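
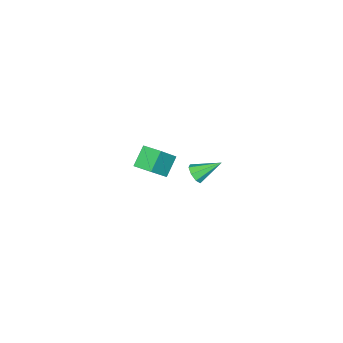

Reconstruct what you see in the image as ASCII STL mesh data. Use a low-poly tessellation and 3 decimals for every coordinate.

solid 
facet normal -0.685 0.142 -0.714
outer loop
vertex 2.269 2.208 2.421
vertex 2.392 3.197 2.5
vertex 3.145 2.167 1.572
endloop
endfacet
facet normal -0.123 -0.989 -0.079
outer loop
vertex 4.228 1.943 2.7
vertex 2.269 2.208 2.421
vertex 3.145 2.167 1.572
endloop
endfacet
facet normal -0.686 0.142 -0.714
outer loop
vertex 3.145 2.167 1.572
vertex 2.392 3.197 2.5
vertex 3.267 3.156 1.651
endloop
endfacet
facet normal 0.718 -0.033 -0.696
outer loop
vertex 3.267 3.156 1.651
vertex 4.228 1.943 2.7
vertex 3.145 2.167 1.572
endloop
endfacet
facet normal -0.718 0.034 0.696
outer loop
vertex 2.269 2.208 2.421
vertex 3.475 2.973 3.628
vertex 2.392 3.197 2.5
endloop
endfacet
facet normal -0.123 -0.989 -0.079
outer loop
vertex 3.353 1.984 3.549
vertex 2.269 2.208 2.421
vertex 4.228 1.943 2.7
endloop
endfacet
facet normal -0.717 0.033 0.696
outer loop
vertex 3.353 1.984 3.549
vertex 3.475 2.973 3.628
vertex 2.269 2.208 2.421
endloop
endfacet
facet normal 0.123 0.989 0.079
outer loop
vertex 2.392 3.197 2.5
vertex 3.475 2.973 3.628
vertex 3.267 3.156 1.651
endloop
endfacet
facet normal 0.717 -0.034 -0.696
outer loop
vertex 4.351 2.932 2.779
vertex 4.228 1.943 2.7
vertex 3.267 3.156 1.651
endloop
endfacet
facet normal 0.123 0.989 0.079
outer loop
vertex 3.267 3.156 1.651
vertex 3.475 2.973 3.628
vertex 4.351 2.932 2.779
endloop
endfacet
facet normal 0.686 -0.142 0.714
outer loop
vertex 4.351 2.932 2.779
vertex 3.353 1.984 3.549
vertex 4.228 1.943 2.7
endloop
endfacet
facet normal 0.686 -0.142 0.714
outer loop
vertex 3.475 2.973 3.628
vertex 3.353 1.984 3.549
vertex 4.351 2.932 2.779
endloop
endfacet
facet normal 0.430 -0.728 -0.534
outer loop
vertex -2.84 1.796 -4.14
vertex -3.1 1.365 -3.762
vertex -3.274 1.653 -4.295
endloop
endfacet
facet normal -0.078 0.832 -0.549
outer loop
vertex -2.84 1.796 -4.14
vertex -3.274 1.653 -4.295
vertex -3.78 2.515 -2.918
endloop
endfacet
facet normal 0.429 -0.729 -0.534
outer loop
vertex -3.274 1.653 -4.295
vertex -3.1 1.365 -3.762
vertex -3.606 1.342 -4.137
endloop
endfacet
facet normal -0.696 0.465 -0.547
outer loop
vertex -3.274 1.653 -4.295
vertex -3.606 1.342 -4.137
vertex -3.78 2.515 -2.918
endloop
endfacet
facet normal 0.430 -0.727 -0.535
outer loop
vertex -3.606 1.342 -4.137
vertex -3.1 1.365 -3.762
vertex -3.642 1.043 -3.76
endloop
endfacet
facet normal -0.993 -0.027 -0.116
outer loop
vertex -3.606 1.342 -4.137
vertex -3.642 1.043 -3.76
vertex -3.78 2.515 -2.918
endloop
endfacet
facet normal 0.431 -0.728 -0.533
outer loop
vertex -3.642 1.043 -3.76
vertex -3.1 1.365 -3.762
vertex -3.361 0.934 -3.384
endloop
endfacet
facet normal -0.795 -0.356 0.491
outer loop
vertex -3.642 1.043 -3.76
vertex -3.361 0.934 -3.384
vertex -3.78 2.515 -2.918
endloop
endfacet
facet normal 0.429 -0.728 -0.534
outer loop
vertex -3.361 0.934 -3.384
vertex -3.1 1.365 -3.762
vertex -2.927 1.077 -3.23
endloop
endfacet
facet normal -0.218 -0.329 0.919
outer loop
vertex -3.361 0.934 -3.384
vertex -2.927 1.077 -3.23
vertex -3.78 2.515 -2.918
endloop
endfacet
facet normal 0.431 -0.727 -0.534
outer loop
vertex -2.927 1.077 -3.23
vertex -3.1 1.365 -3.762
vertex -2.595 1.389 -3.387
endloop
endfacet
facet normal 0.398 0.037 0.917
outer loop
vertex -2.927 1.077 -3.23
vertex -2.595 1.389 -3.387
vertex -3.78 2.515 -2.918
endloop
endfacet
facet normal 0.431 -0.728 -0.533
outer loop
vertex -2.595 1.389 -3.387
vertex -3.1 1.365 -3.762
vertex -2.559 1.687 -3.765
endloop
endfacet
facet normal 0.696 0.530 0.484
outer loop
vertex -2.595 1.389 -3.387
vertex -2.559 1.687 -3.765
vertex -3.78 2.515 -2.918
endloop
endfacet
facet normal 0.430 -0.728 -0.534
outer loop
vertex -2.559 1.687 -3.765
vertex -3.1 1.365 -3.762
vertex -2.84 1.796 -4.14
endloop
endfacet
facet normal 0.497 0.859 -0.123
outer loop
vertex -2.559 1.687 -3.765
vertex -2.84 1.796 -4.14
vertex -3.78 2.515 -2.918
endloop
endfacet

endsolid


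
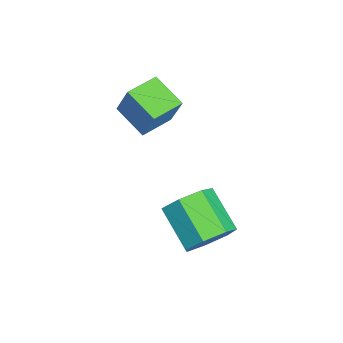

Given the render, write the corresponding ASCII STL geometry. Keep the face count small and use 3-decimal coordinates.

solid 
facet normal 0.742 0.406 -0.533
outer loop
vertex 3.813 -1.241 -0.903
vertex 3.264 -0.325 -0.97
vertex 3.967 -0.628 -0.222
endloop
endfacet
facet normal 0.649 -0.633 0.423
outer loop
vertex 3.813 -1.241 -0.903
vertex 3.967 -0.628 -0.222
vertex 2.365 -2.031 0.137
endloop
endfacet
facet normal 0.649 -0.633 0.422
outer loop
vertex 2.365 -2.031 0.137
vertex 3.967 -0.628 -0.222
vertex 2.519 -1.419 0.818
endloop
endfacet
facet normal -0.742 -0.406 0.533
outer loop
vertex 2.365 -2.031 0.137
vertex 2.519 -1.419 0.818
vertex 1.816 -1.115 0.07
endloop
endfacet
facet normal 0.742 0.406 -0.533
outer loop
vertex 3.967 -0.628 -0.222
vertex 3.264 -0.325 -0.97
vertex 3.591 0.213 -0.105
endloop
endfacet
facet normal 0.534 0.122 0.837
outer loop
vertex 3.967 -0.628 -0.222
vertex 3.591 0.213 -0.105
vertex 2.519 -1.419 0.818
endloop
endfacet
facet normal 0.535 0.122 0.836
outer loop
vertex 2.519 -1.419 0.818
vertex 3.591 0.213 -0.105
vertex 2.144 -0.577 0.935
endloop
endfacet
facet normal -0.743 -0.405 0.533
outer loop
vertex 2.519 -1.419 0.818
vertex 2.144 -0.577 0.935
vertex 1.816 -1.115 0.07
endloop
endfacet
facet normal 0.742 0.406 -0.533
outer loop
vertex 3.591 0.213 -0.105
vertex 3.264 -0.325 -0.97
vertex 2.969 0.649 -0.639
endloop
endfacet
facet normal 0.017 0.784 0.620
outer loop
vertex 3.591 0.213 -0.105
vertex 2.969 0.649 -0.639
vertex 2.144 -0.577 0.935
endloop
endfacet
facet normal 0.017 0.784 0.620
outer loop
vertex 2.144 -0.577 0.935
vertex 2.969 0.649 -0.639
vertex 1.522 -0.141 0.401
endloop
endfacet
facet normal -0.742 -0.405 0.534
outer loop
vertex 2.144 -0.577 0.935
vertex 1.522 -0.141 0.401
vertex 1.816 -1.115 0.07
endloop
endfacet
facet normal 0.742 0.406 -0.533
outer loop
vertex 2.969 0.649 -0.639
vertex 3.264 -0.325 -0.97
vertex 2.569 0.352 -1.422
endloop
endfacet
facet normal -0.513 0.856 -0.063
outer loop
vertex 2.969 0.649 -0.639
vertex 2.569 0.352 -1.422
vertex 1.522 -0.141 0.401
endloop
endfacet
facet normal -0.513 0.856 -0.063
outer loop
vertex 1.522 -0.141 0.401
vertex 2.569 0.352 -1.422
vertex 1.122 -0.439 -0.382
endloop
endfacet
facet normal -0.742 -0.405 0.534
outer loop
vertex 1.522 -0.141 0.401
vertex 1.122 -0.439 -0.382
vertex 1.816 -1.115 0.07
endloop
endfacet
facet normal 0.742 0.406 -0.533
outer loop
vertex 2.569 0.352 -1.422
vertex 3.264 -0.325 -0.97
vertex 2.692 -0.455 -1.865
endloop
endfacet
facet normal -0.657 0.283 -0.699
outer loop
vertex 2.569 0.352 -1.422
vertex 2.692 -0.455 -1.865
vertex 1.122 -0.439 -0.382
endloop
endfacet
facet normal -0.657 0.284 -0.698
outer loop
vertex 1.122 -0.439 -0.382
vertex 2.692 -0.455 -1.865
vertex 1.244 -1.246 -0.825
endloop
endfacet
facet normal -0.742 -0.405 0.534
outer loop
vertex 1.122 -0.439 -0.382
vertex 1.244 -1.246 -0.825
vertex 1.816 -1.115 0.07
endloop
endfacet
facet normal 0.742 0.405 -0.533
outer loop
vertex 2.692 -0.455 -1.865
vertex 3.264 -0.325 -0.97
vertex 3.245 -1.164 -1.634
endloop
endfacet
facet normal -0.306 -0.502 -0.809
outer loop
vertex 2.692 -0.455 -1.865
vertex 3.245 -1.164 -1.634
vertex 1.244 -1.246 -0.825
endloop
endfacet
facet normal -0.306 -0.503 -0.808
outer loop
vertex 1.244 -1.246 -0.825
vertex 3.245 -1.164 -1.634
vertex 1.798 -1.955 -0.594
endloop
endfacet
facet normal -0.742 -0.406 0.534
outer loop
vertex 1.244 -1.246 -0.825
vertex 1.798 -1.955 -0.594
vertex 1.816 -1.115 0.07
endloop
endfacet
facet normal 0.742 0.406 -0.534
outer loop
vertex 3.245 -1.164 -1.634
vertex 3.264 -0.325 -0.97
vertex 3.813 -1.241 -0.903
endloop
endfacet
facet normal 0.275 -0.910 -0.310
outer loop
vertex 3.245 -1.164 -1.634
vertex 3.813 -1.241 -0.903
vertex 1.798 -1.955 -0.594
endloop
endfacet
facet normal 0.275 -0.911 -0.308
outer loop
vertex 1.798 -1.955 -0.594
vertex 3.813 -1.241 -0.903
vertex 2.365 -2.031 0.137
endloop
endfacet
facet normal -0.742 -0.406 0.533
outer loop
vertex 1.798 -1.955 -0.594
vertex 2.365 -2.031 0.137
vertex 1.816 -1.115 0.07
endloop
endfacet
facet normal -0.691 -0.593 0.413
outer loop
vertex -0.638 -3.113 4.21
vertex -1.548 -2.036 4.234
vertex -1.155 -3.518 2.762
endloop
endfacet
facet normal 0.646 -0.763 -0.017
outer loop
vertex -0.092 -2.604 2.126
vertex -0.638 -3.113 4.21
vertex -1.155 -3.518 2.762
endloop
endfacet
facet normal -0.690 -0.594 0.414
outer loop
vertex -1.155 -3.518 2.762
vertex -1.548 -2.036 4.234
vertex -2.066 -2.442 2.787
endloop
endfacet
facet normal -0.326 -0.255 -0.910
outer loop
vertex -2.066 -2.442 2.787
vertex -0.092 -2.604 2.126
vertex -1.155 -3.518 2.762
endloop
endfacet
facet normal 0.326 0.255 0.911
outer loop
vertex -0.638 -3.113 4.21
vertex -0.485 -1.122 3.598
vertex -1.548 -2.036 4.234
endloop
endfacet
facet normal 0.646 -0.763 -0.017
outer loop
vertex 0.426 -2.198 3.573
vertex -0.638 -3.113 4.21
vertex -0.092 -2.604 2.126
endloop
endfacet
facet normal 0.326 0.255 0.910
outer loop
vertex 0.426 -2.198 3.573
vertex -0.485 -1.122 3.598
vertex -0.638 -3.113 4.21
endloop
endfacet
facet normal -0.646 0.763 0.017
outer loop
vertex -1.548 -2.036 4.234
vertex -0.485 -1.122 3.598
vertex -2.066 -2.442 2.787
endloop
endfacet
facet normal -0.326 -0.255 -0.910
outer loop
vertex -1.002 -1.527 2.15
vertex -0.092 -2.604 2.126
vertex -2.066 -2.442 2.787
endloop
endfacet
facet normal -0.646 0.763 0.017
outer loop
vertex -2.066 -2.442 2.787
vertex -0.485 -1.122 3.598
vertex -1.002 -1.527 2.15
endloop
endfacet
facet normal 0.691 0.593 -0.414
outer loop
vertex -1.002 -1.527 2.15
vertex 0.426 -2.198 3.573
vertex -0.092 -2.604 2.126
endloop
endfacet
facet normal 0.690 0.594 -0.413
outer loop
vertex -0.485 -1.122 3.598
vertex 0.426 -2.198 3.573
vertex -1.002 -1.527 2.15
endloop
endfacet

endsolid


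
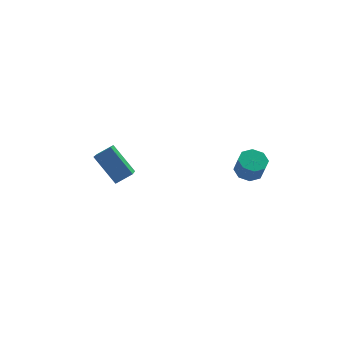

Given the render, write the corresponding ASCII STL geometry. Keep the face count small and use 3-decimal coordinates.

solid 
facet normal -0.868 -0.071 -0.491
outer loop
vertex -4.738 2.919 -0.783
vertex -4.224 4.655 -1.942
vertex -3.808 1.666 -2.248
endloop
endfacet
facet normal -0.239 -0.808 0.539
outer loop
vertex -2.836 1.745 -1.698
vertex -4.738 2.919 -0.783
vertex -3.808 1.666 -2.248
endloop
endfacet
facet normal -0.869 -0.071 -0.490
outer loop
vertex -3.808 1.666 -2.248
vertex -4.224 4.655 -1.942
vertex -3.295 3.402 -3.407
endloop
endfacet
facet normal 0.435 -0.585 -0.684
outer loop
vertex -3.295 3.402 -3.407
vertex -2.836 1.745 -1.698
vertex -3.808 1.666 -2.248
endloop
endfacet
facet normal -0.435 0.586 0.684
outer loop
vertex -4.738 2.919 -0.783
vertex -3.252 4.734 -1.392
vertex -4.224 4.655 -1.942
endloop
endfacet
facet normal -0.239 -0.808 0.539
outer loop
vertex -3.765 2.998 -0.233
vertex -4.738 2.919 -0.783
vertex -2.836 1.745 -1.698
endloop
endfacet
facet normal -0.434 0.585 0.685
outer loop
vertex -3.765 2.998 -0.233
vertex -3.252 4.734 -1.392
vertex -4.738 2.919 -0.783
endloop
endfacet
facet normal 0.239 0.808 -0.539
outer loop
vertex -4.224 4.655 -1.942
vertex -3.252 4.734 -1.392
vertex -3.295 3.402 -3.407
endloop
endfacet
facet normal 0.434 -0.586 -0.684
outer loop
vertex -2.322 3.481 -2.857
vertex -2.836 1.745 -1.698
vertex -3.295 3.402 -3.407
endloop
endfacet
facet normal 0.239 0.808 -0.539
outer loop
vertex -3.295 3.402 -3.407
vertex -3.252 4.734 -1.392
vertex -2.322 3.481 -2.857
endloop
endfacet
facet normal 0.869 0.070 0.491
outer loop
vertex -2.322 3.481 -2.857
vertex -3.765 2.998 -0.233
vertex -2.836 1.745 -1.698
endloop
endfacet
facet normal 0.868 0.071 0.491
outer loop
vertex -3.252 4.734 -1.392
vertex -3.765 2.998 -0.233
vertex -2.322 3.481 -2.857
endloop
endfacet
facet normal -0.069 0.398 -0.915
outer loop
vertex 2.97 -2.586 1.399
vertex 2.298 -3.017 1.262
vertex 2.456 -2.284 1.569
endloop
endfacet
facet normal 0.555 0.777 0.297
outer loop
vertex 2.97 -2.586 1.399
vertex 2.456 -2.284 1.569
vertex 3.054 -3.072 2.515
endloop
endfacet
facet normal 0.554 0.778 0.298
outer loop
vertex 3.054 -3.072 2.515
vertex 2.456 -2.284 1.569
vertex 2.54 -2.771 2.685
endloop
endfacet
facet normal 0.069 -0.398 0.915
outer loop
vertex 3.054 -3.072 2.515
vertex 2.54 -2.771 2.685
vertex 2.382 -3.503 2.378
endloop
endfacet
facet normal -0.070 0.398 -0.915
outer loop
vertex 2.456 -2.284 1.569
vertex 2.298 -3.017 1.262
vertex 1.849 -2.412 1.56
endloop
endfacet
facet normal -0.194 0.894 0.405
outer loop
vertex 2.456 -2.284 1.569
vertex 1.849 -2.412 1.56
vertex 2.54 -2.771 2.685
endloop
endfacet
facet normal -0.194 0.894 0.404
outer loop
vertex 2.54 -2.771 2.685
vertex 1.849 -2.412 1.56
vertex 1.933 -2.898 2.675
endloop
endfacet
facet normal 0.068 -0.398 0.915
outer loop
vertex 2.54 -2.771 2.685
vertex 1.933 -2.898 2.675
vertex 2.382 -3.503 2.378
endloop
endfacet
facet normal -0.070 0.399 -0.914
outer loop
vertex 1.849 -2.412 1.56
vertex 2.298 -3.017 1.262
vertex 1.505 -2.894 1.376
endloop
endfacet
facet normal -0.829 0.487 0.275
outer loop
vertex 1.849 -2.412 1.56
vertex 1.505 -2.894 1.376
vertex 1.933 -2.898 2.675
endloop
endfacet
facet normal -0.830 0.486 0.275
outer loop
vertex 1.933 -2.898 2.675
vertex 1.505 -2.894 1.376
vertex 1.59 -3.38 2.491
endloop
endfacet
facet normal 0.069 -0.398 0.915
outer loop
vertex 1.933 -2.898 2.675
vertex 1.59 -3.38 2.491
vertex 2.382 -3.503 2.378
endloop
endfacet
facet normal -0.070 0.399 -0.914
outer loop
vertex 1.505 -2.894 1.376
vertex 2.298 -3.017 1.262
vertex 1.626 -3.448 1.125
endloop
endfacet
facet normal -0.978 -0.207 -0.015
outer loop
vertex 1.505 -2.894 1.376
vertex 1.626 -3.448 1.125
vertex 1.59 -3.38 2.491
endloop
endfacet
facet normal -0.979 -0.205 -0.016
outer loop
vertex 1.59 -3.38 2.491
vertex 1.626 -3.448 1.125
vertex 1.71 -3.934 2.241
endloop
endfacet
facet normal 0.069 -0.398 0.915
outer loop
vertex 1.59 -3.38 2.491
vertex 1.71 -3.934 2.241
vertex 2.382 -3.503 2.378
endloop
endfacet
facet normal -0.069 0.398 -0.915
outer loop
vertex 1.626 -3.448 1.125
vertex 2.298 -3.017 1.262
vertex 2.14 -3.749 0.955
endloop
endfacet
facet normal -0.554 -0.778 -0.297
outer loop
vertex 1.626 -3.448 1.125
vertex 2.14 -3.749 0.955
vertex 1.71 -3.934 2.241
endloop
endfacet
facet normal -0.555 -0.777 -0.297
outer loop
vertex 1.71 -3.934 2.241
vertex 2.14 -3.749 0.955
vertex 2.224 -4.236 2.071
endloop
endfacet
facet normal 0.069 -0.398 0.915
outer loop
vertex 1.71 -3.934 2.241
vertex 2.224 -4.236 2.071
vertex 2.382 -3.503 2.378
endloop
endfacet
facet normal -0.068 0.398 -0.915
outer loop
vertex 2.14 -3.749 0.955
vertex 2.298 -3.017 1.262
vertex 2.747 -3.622 0.965
endloop
endfacet
facet normal 0.194 -0.894 -0.405
outer loop
vertex 2.14 -3.749 0.955
vertex 2.747 -3.622 0.965
vertex 2.224 -4.236 2.071
endloop
endfacet
facet normal 0.194 -0.894 -0.404
outer loop
vertex 2.224 -4.236 2.071
vertex 2.747 -3.622 0.965
vertex 2.831 -4.108 2.08
endloop
endfacet
facet normal 0.070 -0.398 0.915
outer loop
vertex 2.224 -4.236 2.071
vertex 2.831 -4.108 2.08
vertex 2.382 -3.503 2.378
endloop
endfacet
facet normal -0.069 0.398 -0.915
outer loop
vertex 2.747 -3.622 0.965
vertex 2.298 -3.017 1.262
vertex 3.09 -3.14 1.149
endloop
endfacet
facet normal 0.830 -0.486 -0.274
outer loop
vertex 2.747 -3.622 0.965
vertex 3.09 -3.14 1.149
vertex 2.831 -4.108 2.08
endloop
endfacet
facet normal 0.829 -0.487 -0.275
outer loop
vertex 2.831 -4.108 2.08
vertex 3.09 -3.14 1.149
vertex 3.175 -3.626 2.264
endloop
endfacet
facet normal 0.070 -0.399 0.914
outer loop
vertex 2.831 -4.108 2.08
vertex 3.175 -3.626 2.264
vertex 2.382 -3.503 2.378
endloop
endfacet
facet normal -0.069 0.398 -0.915
outer loop
vertex 3.09 -3.14 1.149
vertex 2.298 -3.017 1.262
vertex 2.97 -2.586 1.399
endloop
endfacet
facet normal 0.979 0.205 0.015
outer loop
vertex 3.09 -3.14 1.149
vertex 2.97 -2.586 1.399
vertex 3.175 -3.626 2.264
endloop
endfacet
facet normal 0.978 0.206 0.016
outer loop
vertex 3.175 -3.626 2.264
vertex 2.97 -2.586 1.399
vertex 3.054 -3.072 2.515
endloop
endfacet
facet normal 0.070 -0.399 0.914
outer loop
vertex 3.175 -3.626 2.264
vertex 3.054 -3.072 2.515
vertex 2.382 -3.503 2.378
endloop
endfacet

endsolid


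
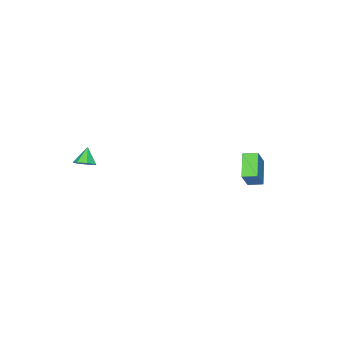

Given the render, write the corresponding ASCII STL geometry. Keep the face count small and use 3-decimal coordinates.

solid 
facet normal 0.542 0.309 -0.781
outer loop
vertex 4.162 -3.109 0.396
vertex 3.886 -3.522 0.041
vertex 3.72 -2.946 0.154
endloop
endfacet
facet normal -0.170 0.645 0.745
outer loop
vertex 4.162 -3.109 0.396
vertex 3.72 -2.946 0.154
vertex 3.334 -3.838 0.839
endloop
endfacet
facet normal 0.540 0.309 -0.783
outer loop
vertex 3.72 -2.946 0.154
vertex 3.886 -3.522 0.041
vertex 3.403 -3.217 -0.172
endloop
endfacet
facet normal -0.777 0.559 0.290
outer loop
vertex 3.72 -2.946 0.154
vertex 3.403 -3.217 -0.172
vertex 3.334 -3.838 0.839
endloop
endfacet
facet normal 0.541 0.310 -0.782
outer loop
vertex 3.403 -3.217 -0.172
vertex 3.886 -3.522 0.041
vertex 3.45 -3.717 -0.338
endloop
endfacet
facet normal -0.993 -0.059 -0.104
outer loop
vertex 3.403 -3.217 -0.172
vertex 3.45 -3.717 -0.338
vertex 3.334 -3.838 0.839
endloop
endfacet
facet normal 0.542 0.309 -0.782
outer loop
vertex 3.45 -3.717 -0.338
vertex 3.886 -3.522 0.041
vertex 3.825 -4.071 -0.218
endloop
endfacet
facet normal -0.655 -0.742 -0.141
outer loop
vertex 3.45 -3.717 -0.338
vertex 3.825 -4.071 -0.218
vertex 3.334 -3.838 0.839
endloop
endfacet
facet normal 0.541 0.309 -0.782
outer loop
vertex 3.825 -4.071 -0.218
vertex 3.886 -3.522 0.041
vertex 4.246 -4.011 0.097
endloop
endfacet
facet normal -0.016 -0.978 0.208
outer loop
vertex 3.825 -4.071 -0.218
vertex 4.246 -4.011 0.097
vertex 3.334 -3.838 0.839
endloop
endfacet
facet normal 0.541 0.309 -0.782
outer loop
vertex 4.246 -4.011 0.097
vertex 3.886 -3.522 0.041
vertex 4.396 -3.583 0.37
endloop
endfacet
facet normal 0.441 -0.587 0.679
outer loop
vertex 4.246 -4.011 0.097
vertex 4.396 -3.583 0.37
vertex 3.334 -3.838 0.839
endloop
endfacet
facet normal 0.541 0.310 -0.782
outer loop
vertex 4.396 -3.583 0.37
vertex 3.886 -3.522 0.041
vertex 4.162 -3.109 0.396
endloop
endfacet
facet normal 0.373 0.134 0.918
outer loop
vertex 4.396 -3.583 0.37
vertex 4.162 -3.109 0.396
vertex 3.334 -3.838 0.839
endloop
endfacet
facet normal -0.569 -0.154 -0.808
outer loop
vertex -3.585 0.872 -1.783
vertex -3.979 1.565 -1.638
vertex -2.557 1.639 -2.653
endloop
endfacet
facet normal 0.486 -0.855 -0.179
outer loop
vertex -1.761 1.855 -1.522
vertex -3.585 0.872 -1.783
vertex -2.557 1.639 -2.653
endloop
endfacet
facet normal -0.569 -0.154 -0.808
outer loop
vertex -2.557 1.639 -2.653
vertex -3.979 1.565 -1.638
vertex -2.951 2.332 -2.508
endloop
endfacet
facet normal 0.663 0.495 -0.561
outer loop
vertex -2.951 2.332 -2.508
vertex -1.761 1.855 -1.522
vertex -2.557 1.639 -2.653
endloop
endfacet
facet normal -0.663 -0.495 0.561
outer loop
vertex -3.585 0.872 -1.783
vertex -3.183 1.781 -0.507
vertex -3.979 1.565 -1.638
endloop
endfacet
facet normal 0.486 -0.855 -0.179
outer loop
vertex -2.789 1.088 -0.652
vertex -3.585 0.872 -1.783
vertex -1.761 1.855 -1.522
endloop
endfacet
facet normal -0.663 -0.495 0.561
outer loop
vertex -2.789 1.088 -0.652
vertex -3.183 1.781 -0.507
vertex -3.585 0.872 -1.783
endloop
endfacet
facet normal -0.486 0.855 0.179
outer loop
vertex -3.979 1.565 -1.638
vertex -3.183 1.781 -0.507
vertex -2.951 2.332 -2.508
endloop
endfacet
facet normal 0.663 0.495 -0.561
outer loop
vertex -2.155 2.548 -1.377
vertex -1.761 1.855 -1.522
vertex -2.951 2.332 -2.508
endloop
endfacet
facet normal -0.486 0.855 0.179
outer loop
vertex -2.951 2.332 -2.508
vertex -3.183 1.781 -0.507
vertex -2.155 2.548 -1.377
endloop
endfacet
facet normal 0.569 0.154 0.808
outer loop
vertex -2.155 2.548 -1.377
vertex -2.789 1.088 -0.652
vertex -1.761 1.855 -1.522
endloop
endfacet
facet normal 0.569 0.154 0.808
outer loop
vertex -3.183 1.781 -0.507
vertex -2.789 1.088 -0.652
vertex -2.155 2.548 -1.377
endloop
endfacet

endsolid


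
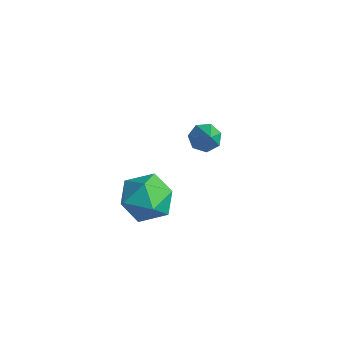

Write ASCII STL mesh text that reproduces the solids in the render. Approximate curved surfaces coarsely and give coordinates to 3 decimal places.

solid 
facet normal -0.685 0.290 -0.668
outer loop
vertex 1.044 1.248 -4.608
vertex 0.599 1.464 -4.058
vertex 1.114 1.857 -4.415
endloop
endfacet
facet normal 0.928 0.012 -0.373
outer loop
vertex 1.044 1.248 -4.608
vertex 1.114 1.857 -4.415
vertex 1.701 0.996 -2.982
endloop
endfacet
facet normal -0.685 0.290 -0.669
outer loop
vertex 1.114 1.857 -4.415
vertex 0.599 1.464 -4.058
vertex 0.796 2.169 -3.954
endloop
endfacet
facet normal 0.755 0.650 0.081
outer loop
vertex 1.114 1.857 -4.415
vertex 0.796 2.169 -3.954
vertex 1.701 0.996 -2.982
endloop
endfacet
facet normal -0.684 0.290 -0.669
outer loop
vertex 0.796 2.169 -3.954
vertex 0.599 1.464 -4.058
vertex 0.329 1.951 -3.571
endloop
endfacet
facet normal 0.212 0.715 0.666
outer loop
vertex 0.796 2.169 -3.954
vertex 0.329 1.951 -3.571
vertex 1.701 0.996 -2.982
endloop
endfacet
facet normal -0.685 0.289 -0.669
outer loop
vertex 0.329 1.951 -3.571
vertex 0.599 1.464 -4.058
vertex 0.066 1.366 -3.555
endloop
endfacet
facet normal -0.295 0.158 0.942
outer loop
vertex 0.329 1.951 -3.571
vertex 0.066 1.366 -3.555
vertex 1.701 0.996 -2.982
endloop
endfacet
facet normal -0.684 0.291 -0.669
outer loop
vertex 0.066 1.366 -3.555
vertex 0.599 1.464 -4.058
vertex 0.203 0.854 -3.918
endloop
endfacet
facet normal -0.382 -0.600 0.703
outer loop
vertex 0.066 1.366 -3.555
vertex 0.203 0.854 -3.918
vertex 1.701 0.996 -2.982
endloop
endfacet
facet normal -0.684 0.291 -0.669
outer loop
vertex 0.203 0.854 -3.918
vertex 0.599 1.464 -4.058
vertex 0.639 0.802 -4.387
endloop
endfacet
facet normal 0.016 -0.992 0.125
outer loop
vertex 0.203 0.854 -3.918
vertex 0.639 0.802 -4.387
vertex 1.701 0.996 -2.982
endloop
endfacet
facet normal -0.685 0.291 -0.668
outer loop
vertex 0.639 0.802 -4.387
vertex 0.599 1.464 -4.058
vertex 1.044 1.248 -4.608
endloop
endfacet
facet normal 0.599 -0.719 -0.353
outer loop
vertex 0.639 0.802 -4.387
vertex 1.044 1.248 -4.608
vertex 1.701 0.996 -2.982
endloop
endfacet
facet normal -0.448 0.038 0.893
outer loop
vertex 3.211 -2.812 -2.257
vertex 2.829 -3.984 -2.399
vertex 3.922 -3.748 -1.861
endloop
endfacet
facet normal 0.124 0.465 0.877
outer loop
vertex 3.211 -2.812 -2.257
vertex 3.922 -3.748 -1.861
vertex 4.436 -2.782 -2.446
endloop
endfacet
facet normal 0.031 0.936 0.349
outer loop
vertex 3.211 -2.812 -2.257
vertex 4.436 -2.782 -2.446
vertex 3.661 -2.421 -3.345
endloop
endfacet
facet normal -0.598 0.801 0.040
outer loop
vertex 3.211 -2.812 -2.257
vertex 3.661 -2.421 -3.345
vertex 2.668 -3.164 -3.316
endloop
endfacet
facet normal -0.893 0.246 0.376
outer loop
vertex 3.211 -2.812 -2.257
vertex 2.668 -3.164 -3.316
vertex 2.829 -3.984 -2.399
endloop
endfacet
facet normal 0.693 0.066 0.718
outer loop
vertex 4.436 -2.782 -2.446
vertex 3.922 -3.748 -1.861
vertex 4.812 -3.936 -2.704
endloop
endfacet
facet normal -0.232 -0.626 0.745
outer loop
vertex 3.922 -3.748 -1.861
vertex 2.829 -3.984 -2.399
vertex 3.819 -4.679 -2.675
endloop
endfacet
facet normal -0.953 -0.290 -0.092
outer loop
vertex 2.829 -3.984 -2.399
vertex 2.668 -3.164 -3.316
vertex 3.044 -4.318 -3.574
endloop
endfacet
facet normal -0.474 0.609 -0.636
outer loop
vertex 2.668 -3.164 -3.316
vertex 3.661 -2.421 -3.345
vertex 3.558 -3.352 -4.159
endloop
endfacet
facet normal 0.544 0.828 -0.136
outer loop
vertex 3.661 -2.421 -3.345
vertex 4.436 -2.782 -2.446
vertex 4.651 -3.116 -3.621
endloop
endfacet
facet normal 0.598 -0.801 -0.040
outer loop
vertex 4.269 -4.288 -3.763
vertex 4.812 -3.936 -2.704
vertex 3.819 -4.679 -2.675
endloop
endfacet
facet normal -0.031 -0.936 -0.349
outer loop
vertex 4.269 -4.288 -3.763
vertex 3.819 -4.679 -2.675
vertex 3.044 -4.318 -3.574
endloop
endfacet
facet normal -0.124 -0.465 -0.877
outer loop
vertex 4.269 -4.288 -3.763
vertex 3.044 -4.318 -3.574
vertex 3.558 -3.352 -4.159
endloop
endfacet
facet normal 0.448 -0.038 -0.893
outer loop
vertex 4.269 -4.288 -3.763
vertex 3.558 -3.352 -4.159
vertex 4.651 -3.116 -3.621
endloop
endfacet
facet normal 0.893 -0.246 -0.376
outer loop
vertex 4.269 -4.288 -3.763
vertex 4.651 -3.116 -3.621
vertex 4.812 -3.936 -2.704
endloop
endfacet
facet normal 0.474 -0.609 0.636
outer loop
vertex 3.819 -4.679 -2.675
vertex 4.812 -3.936 -2.704
vertex 3.922 -3.748 -1.861
endloop
endfacet
facet normal -0.544 -0.828 0.136
outer loop
vertex 3.044 -4.318 -3.574
vertex 3.819 -4.679 -2.675
vertex 2.829 -3.984 -2.399
endloop
endfacet
facet normal -0.693 -0.066 -0.718
outer loop
vertex 3.558 -3.352 -4.159
vertex 3.044 -4.318 -3.574
vertex 2.668 -3.164 -3.316
endloop
endfacet
facet normal 0.232 0.626 -0.745
outer loop
vertex 4.651 -3.116 -3.621
vertex 3.558 -3.352 -4.159
vertex 3.661 -2.421 -3.345
endloop
endfacet
facet normal 0.953 0.290 0.092
outer loop
vertex 4.812 -3.936 -2.704
vertex 4.651 -3.116 -3.621
vertex 4.436 -2.782 -2.446
endloop
endfacet

endsolid


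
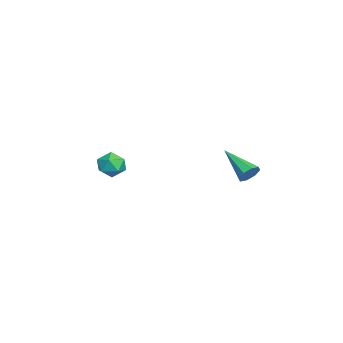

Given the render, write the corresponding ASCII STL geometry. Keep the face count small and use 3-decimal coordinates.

solid 
facet normal -0.830 0.013 0.558
outer loop
vertex -4.509 -3.416 -1.937
vertex -4.568 -4.337 -2.004
vertex -4.094 -3.953 -1.308
endloop
endfacet
facet normal -0.398 0.552 0.733
outer loop
vertex -4.509 -3.416 -1.937
vertex -4.094 -3.953 -1.308
vertex -3.66 -3.204 -1.636
endloop
endfacet
facet normal -0.289 0.946 0.149
outer loop
vertex -4.509 -3.416 -1.937
vertex -3.66 -3.204 -1.636
vertex -3.866 -3.125 -2.535
endloop
endfacet
facet normal -0.654 0.649 -0.388
outer loop
vertex -4.509 -3.416 -1.937
vertex -3.866 -3.125 -2.535
vertex -4.426 -3.825 -2.762
endloop
endfacet
facet normal -0.988 0.073 -0.136
outer loop
vertex -4.509 -3.416 -1.937
vertex -4.426 -3.825 -2.762
vertex -4.568 -4.337 -2.004
endloop
endfacet
facet normal 0.231 0.275 0.933
outer loop
vertex -3.66 -3.204 -1.636
vertex -4.094 -3.953 -1.308
vertex -3.194 -3.995 -1.518
endloop
endfacet
facet normal -0.470 -0.598 0.650
outer loop
vertex -4.094 -3.953 -1.308
vertex -4.568 -4.337 -2.004
vertex -3.754 -4.695 -1.745
endloop
endfacet
facet normal -0.727 -0.499 -0.473
outer loop
vertex -4.568 -4.337 -2.004
vertex -4.426 -3.825 -2.762
vertex -3.96 -4.616 -2.644
endloop
endfacet
facet normal -0.185 0.434 -0.882
outer loop
vertex -4.426 -3.825 -2.762
vertex -3.866 -3.125 -2.535
vertex -3.526 -3.867 -2.972
endloop
endfacet
facet normal 0.406 0.914 -0.013
outer loop
vertex -3.866 -3.125 -2.535
vertex -3.66 -3.204 -1.636
vertex -3.052 -3.483 -2.276
endloop
endfacet
facet normal 0.654 -0.649 0.388
outer loop
vertex -3.111 -4.404 -2.343
vertex -3.194 -3.995 -1.518
vertex -3.754 -4.695 -1.745
endloop
endfacet
facet normal 0.289 -0.946 -0.149
outer loop
vertex -3.111 -4.404 -2.343
vertex -3.754 -4.695 -1.745
vertex -3.96 -4.616 -2.644
endloop
endfacet
facet normal 0.398 -0.552 -0.733
outer loop
vertex -3.111 -4.404 -2.343
vertex -3.96 -4.616 -2.644
vertex -3.526 -3.867 -2.972
endloop
endfacet
facet normal 0.830 -0.013 -0.558
outer loop
vertex -3.111 -4.404 -2.343
vertex -3.526 -3.867 -2.972
vertex -3.052 -3.483 -2.276
endloop
endfacet
facet normal 0.988 -0.073 0.136
outer loop
vertex -3.111 -4.404 -2.343
vertex -3.052 -3.483 -2.276
vertex -3.194 -3.995 -1.518
endloop
endfacet
facet normal 0.185 -0.434 0.882
outer loop
vertex -3.754 -4.695 -1.745
vertex -3.194 -3.995 -1.518
vertex -4.094 -3.953 -1.308
endloop
endfacet
facet normal -0.406 -0.914 0.013
outer loop
vertex -3.96 -4.616 -2.644
vertex -3.754 -4.695 -1.745
vertex -4.568 -4.337 -2.004
endloop
endfacet
facet normal -0.231 -0.275 -0.933
outer loop
vertex -3.526 -3.867 -2.972
vertex -3.96 -4.616 -2.644
vertex -4.426 -3.825 -2.762
endloop
endfacet
facet normal 0.470 0.598 -0.650
outer loop
vertex -3.052 -3.483 -2.276
vertex -3.526 -3.867 -2.972
vertex -3.866 -3.125 -2.535
endloop
endfacet
facet normal 0.727 0.499 0.473
outer loop
vertex -3.194 -3.995 -1.518
vertex -3.052 -3.483 -2.276
vertex -3.66 -3.204 -1.636
endloop
endfacet
facet normal 0.620 0.605 -0.499
outer loop
vertex 1.637 3.735 0.262
vertex 1.292 3.607 -0.322
vertex 1.241 4.075 0.182
endloop
endfacet
facet normal 0.046 0.279 0.959
outer loop
vertex 1.637 3.735 0.262
vertex 1.241 4.075 0.182
vertex -0.052 2.293 0.762
endloop
endfacet
facet normal 0.620 0.605 -0.499
outer loop
vertex 1.241 4.075 0.182
vertex 1.292 3.607 -0.322
vertex 0.875 4.141 -0.193
endloop
endfacet
facet normal -0.527 0.584 0.617
outer loop
vertex 1.241 4.075 0.182
vertex 0.875 4.141 -0.193
vertex -0.052 2.293 0.762
endloop
endfacet
facet normal 0.620 0.605 -0.500
outer loop
vertex 0.875 4.141 -0.193
vertex 1.292 3.607 -0.322
vertex 0.753 3.894 -0.643
endloop
endfacet
facet normal -0.894 0.447 -0.003
outer loop
vertex 0.875 4.141 -0.193
vertex 0.753 3.894 -0.643
vertex -0.052 2.293 0.762
endloop
endfacet
facet normal 0.620 0.605 -0.500
outer loop
vertex 0.753 3.894 -0.643
vertex 1.292 3.607 -0.322
vertex 0.947 3.478 -0.906
endloop
endfacet
facet normal -0.840 -0.051 -0.539
outer loop
vertex 0.753 3.894 -0.643
vertex 0.947 3.478 -0.906
vertex -0.052 2.293 0.762
endloop
endfacet
facet normal 0.619 0.606 -0.500
outer loop
vertex 0.947 3.478 -0.906
vertex 1.292 3.607 -0.322
vertex 1.344 3.138 -0.826
endloop
endfacet
facet normal -0.395 -0.621 -0.677
outer loop
vertex 0.947 3.478 -0.906
vertex 1.344 3.138 -0.826
vertex -0.052 2.293 0.762
endloop
endfacet
facet normal 0.619 0.606 -0.500
outer loop
vertex 1.344 3.138 -0.826
vertex 1.292 3.607 -0.322
vertex 1.71 3.073 -0.451
endloop
endfacet
facet normal 0.179 -0.925 -0.335
outer loop
vertex 1.344 3.138 -0.826
vertex 1.71 3.073 -0.451
vertex -0.052 2.293 0.762
endloop
endfacet
facet normal 0.619 0.605 -0.500
outer loop
vertex 1.71 3.073 -0.451
vertex 1.292 3.607 -0.322
vertex 1.832 3.32 -0.001
endloop
endfacet
facet normal 0.545 -0.788 0.285
outer loop
vertex 1.71 3.073 -0.451
vertex 1.832 3.32 -0.001
vertex -0.052 2.293 0.762
endloop
endfacet
facet normal 0.619 0.607 -0.499
outer loop
vertex 1.832 3.32 -0.001
vertex 1.292 3.607 -0.322
vertex 1.637 3.735 0.262
endloop
endfacet
facet normal 0.491 -0.290 0.822
outer loop
vertex 1.832 3.32 -0.001
vertex 1.637 3.735 0.262
vertex -0.052 2.293 0.762
endloop
endfacet

endsolid


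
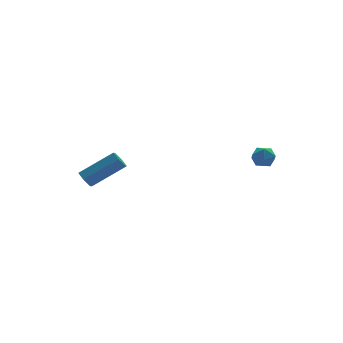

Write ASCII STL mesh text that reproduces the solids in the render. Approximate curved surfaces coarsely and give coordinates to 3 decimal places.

solid 
facet normal -0.570 -0.455 0.684
outer loop
vertex 2.938 -1.944 4.11
vertex 3.239 -2.498 3.992
vertex 3.463 -2.101 4.443
endloop
endfacet
facet normal -0.471 0.232 0.851
outer loop
vertex 2.938 -1.944 4.11
vertex 3.463 -2.101 4.443
vertex 3.383 -1.499 4.235
endloop
endfacet
facet normal -0.715 0.628 0.308
outer loop
vertex 2.938 -1.944 4.11
vertex 3.383 -1.499 4.235
vertex 3.11 -1.525 3.655
endloop
endfacet
facet normal -0.963 0.186 -0.193
outer loop
vertex 2.938 -1.944 4.11
vertex 3.11 -1.525 3.655
vertex 3.021 -2.142 3.505
endloop
endfacet
facet normal -0.875 -0.483 0.038
outer loop
vertex 2.938 -1.944 4.11
vertex 3.021 -2.142 3.505
vertex 3.239 -2.498 3.992
endloop
endfacet
facet normal 0.230 0.345 0.910
outer loop
vertex 3.383 -1.499 4.235
vertex 3.463 -2.101 4.443
vertex 3.959 -1.778 4.195
endloop
endfacet
facet normal 0.071 -0.766 0.639
outer loop
vertex 3.463 -2.101 4.443
vertex 3.239 -2.498 3.992
vertex 3.87 -2.395 4.045
endloop
endfacet
facet normal -0.421 -0.812 -0.405
outer loop
vertex 3.239 -2.498 3.992
vertex 3.021 -2.142 3.505
vertex 3.597 -2.421 3.465
endloop
endfacet
facet normal -0.566 0.271 -0.779
outer loop
vertex 3.021 -2.142 3.505
vertex 3.11 -1.525 3.655
vertex 3.517 -1.819 3.257
endloop
endfacet
facet normal -0.164 0.986 0.033
outer loop
vertex 3.11 -1.525 3.655
vertex 3.383 -1.499 4.235
vertex 3.741 -1.422 3.708
endloop
endfacet
facet normal 0.963 -0.186 0.193
outer loop
vertex 4.042 -1.976 3.59
vertex 3.959 -1.778 4.195
vertex 3.87 -2.395 4.045
endloop
endfacet
facet normal 0.715 -0.628 -0.308
outer loop
vertex 4.042 -1.976 3.59
vertex 3.87 -2.395 4.045
vertex 3.597 -2.421 3.465
endloop
endfacet
facet normal 0.471 -0.232 -0.851
outer loop
vertex 4.042 -1.976 3.59
vertex 3.597 -2.421 3.465
vertex 3.517 -1.819 3.257
endloop
endfacet
facet normal 0.570 0.455 -0.684
outer loop
vertex 4.042 -1.976 3.59
vertex 3.517 -1.819 3.257
vertex 3.741 -1.422 3.708
endloop
endfacet
facet normal 0.875 0.483 -0.038
outer loop
vertex 4.042 -1.976 3.59
vertex 3.741 -1.422 3.708
vertex 3.959 -1.778 4.195
endloop
endfacet
facet normal 0.566 -0.271 0.779
outer loop
vertex 3.87 -2.395 4.045
vertex 3.959 -1.778 4.195
vertex 3.463 -2.101 4.443
endloop
endfacet
facet normal 0.164 -0.986 -0.033
outer loop
vertex 3.597 -2.421 3.465
vertex 3.87 -2.395 4.045
vertex 3.239 -2.498 3.992
endloop
endfacet
facet normal -0.230 -0.345 -0.910
outer loop
vertex 3.517 -1.819 3.257
vertex 3.597 -2.421 3.465
vertex 3.021 -2.142 3.505
endloop
endfacet
facet normal -0.071 0.766 -0.639
outer loop
vertex 3.741 -1.422 3.708
vertex 3.517 -1.819 3.257
vertex 3.11 -1.525 3.655
endloop
endfacet
facet normal 0.421 0.812 0.405
outer loop
vertex 3.959 -1.778 4.195
vertex 3.741 -1.422 3.708
vertex 3.383 -1.499 4.235
endloop
endfacet
facet normal -0.827 0.123 -0.548
outer loop
vertex -2.999 2.578 1.069
vertex -3.279 2.691 1.517
vertex -3.038 3.088 1.242
endloop
endfacet
facet normal 0.557 0.305 -0.772
outer loop
vertex -2.999 2.578 1.069
vertex -3.038 3.088 1.242
vertex -1.361 2.336 2.156
endloop
endfacet
facet normal 0.557 0.303 -0.773
outer loop
vertex -1.361 2.336 2.156
vertex -3.038 3.088 1.242
vertex -1.4 2.846 2.328
endloop
endfacet
facet normal 0.827 -0.122 0.549
outer loop
vertex -1.361 2.336 2.156
vertex -1.4 2.846 2.328
vertex -1.641 2.449 2.603
endloop
endfacet
facet normal -0.827 0.122 -0.549
outer loop
vertex -3.038 3.088 1.242
vertex -3.279 2.691 1.517
vertex -3.318 3.201 1.689
endloop
endfacet
facet normal 0.216 0.970 -0.110
outer loop
vertex -3.038 3.088 1.242
vertex -3.318 3.201 1.689
vertex -1.4 2.846 2.328
endloop
endfacet
facet normal 0.216 0.970 -0.110
outer loop
vertex -1.4 2.846 2.328
vertex -3.318 3.201 1.689
vertex -1.68 2.959 2.776
endloop
endfacet
facet normal 0.827 -0.123 0.548
outer loop
vertex -1.4 2.846 2.328
vertex -1.68 2.959 2.776
vertex -1.641 2.449 2.603
endloop
endfacet
facet normal -0.827 0.122 -0.549
outer loop
vertex -3.318 3.201 1.689
vertex -3.279 2.691 1.517
vertex -3.559 2.804 1.964
endloop
endfacet
facet normal -0.341 0.666 0.663
outer loop
vertex -3.318 3.201 1.689
vertex -3.559 2.804 1.964
vertex -1.68 2.959 2.776
endloop
endfacet
facet normal -0.341 0.666 0.663
outer loop
vertex -1.68 2.959 2.776
vertex -3.559 2.804 1.964
vertex -1.921 2.562 3.051
endloop
endfacet
facet normal 0.827 -0.123 0.548
outer loop
vertex -1.68 2.959 2.776
vertex -1.921 2.562 3.051
vertex -1.641 2.449 2.603
endloop
endfacet
facet normal -0.827 0.122 -0.549
outer loop
vertex -3.559 2.804 1.964
vertex -3.279 2.691 1.517
vertex -3.52 2.294 1.792
endloop
endfacet
facet normal -0.558 -0.303 0.773
outer loop
vertex -3.559 2.804 1.964
vertex -3.52 2.294 1.792
vertex -1.921 2.562 3.051
endloop
endfacet
facet normal -0.557 -0.305 0.772
outer loop
vertex -1.921 2.562 3.051
vertex -3.52 2.294 1.792
vertex -1.882 2.052 2.878
endloop
endfacet
facet normal 0.827 -0.123 0.548
outer loop
vertex -1.921 2.562 3.051
vertex -1.882 2.052 2.878
vertex -1.641 2.449 2.603
endloop
endfacet
facet normal -0.827 0.123 -0.548
outer loop
vertex -3.52 2.294 1.792
vertex -3.279 2.691 1.517
vertex -3.24 2.181 1.344
endloop
endfacet
facet normal -0.216 -0.970 0.110
outer loop
vertex -3.52 2.294 1.792
vertex -3.24 2.181 1.344
vertex -1.882 2.052 2.878
endloop
endfacet
facet normal -0.216 -0.970 0.110
outer loop
vertex -1.882 2.052 2.878
vertex -3.24 2.181 1.344
vertex -1.602 1.939 2.431
endloop
endfacet
facet normal 0.827 -0.122 0.549
outer loop
vertex -1.882 2.052 2.878
vertex -1.602 1.939 2.431
vertex -1.641 2.449 2.603
endloop
endfacet
facet normal -0.827 0.123 -0.548
outer loop
vertex -3.24 2.181 1.344
vertex -3.279 2.691 1.517
vertex -2.999 2.578 1.069
endloop
endfacet
facet normal 0.341 -0.666 -0.663
outer loop
vertex -3.24 2.181 1.344
vertex -2.999 2.578 1.069
vertex -1.602 1.939 2.431
endloop
endfacet
facet normal 0.341 -0.666 -0.663
outer loop
vertex -1.602 1.939 2.431
vertex -2.999 2.578 1.069
vertex -1.361 2.336 2.156
endloop
endfacet
facet normal 0.827 -0.122 0.549
outer loop
vertex -1.602 1.939 2.431
vertex -1.361 2.336 2.156
vertex -1.641 2.449 2.603
endloop
endfacet

endsolid


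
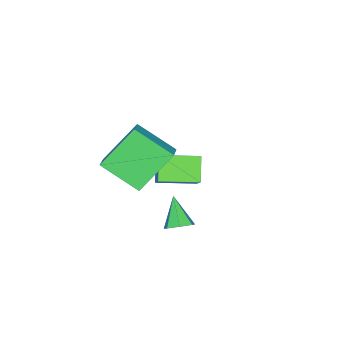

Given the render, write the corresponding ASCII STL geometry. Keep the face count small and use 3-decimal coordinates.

solid 
facet normal -0.620 0.314 0.719
outer loop
vertex 1.457 -2.428 4.456
vertex 2.208 -1.999 4.916
vertex 1.174 -1.004 3.59
endloop
endfacet
facet normal -0.767 -0.438 -0.470
outer loop
vertex 2.352 -1.601 2.224
vertex 1.457 -2.428 4.456
vertex 1.174 -1.004 3.59
endloop
endfacet
facet normal -0.620 0.314 0.719
outer loop
vertex 1.174 -1.004 3.59
vertex 2.208 -1.999 4.916
vertex 1.925 -0.575 4.05
endloop
endfacet
facet normal -0.167 0.842 -0.512
outer loop
vertex 1.925 -0.575 4.05
vertex 2.352 -1.601 2.224
vertex 1.174 -1.004 3.59
endloop
endfacet
facet normal 0.167 -0.842 0.512
outer loop
vertex 1.457 -2.428 4.456
vertex 3.386 -2.596 3.55
vertex 2.208 -1.999 4.916
endloop
endfacet
facet normal -0.767 -0.438 -0.470
outer loop
vertex 2.635 -3.025 3.09
vertex 1.457 -2.428 4.456
vertex 2.352 -1.601 2.224
endloop
endfacet
facet normal 0.167 -0.842 0.512
outer loop
vertex 2.635 -3.025 3.09
vertex 3.386 -2.596 3.55
vertex 1.457 -2.428 4.456
endloop
endfacet
facet normal 0.767 0.438 0.470
outer loop
vertex 2.208 -1.999 4.916
vertex 3.386 -2.596 3.55
vertex 1.925 -0.575 4.05
endloop
endfacet
facet normal -0.167 0.842 -0.512
outer loop
vertex 3.103 -1.172 2.684
vertex 2.352 -1.601 2.224
vertex 1.925 -0.575 4.05
endloop
endfacet
facet normal 0.767 0.438 0.470
outer loop
vertex 1.925 -0.575 4.05
vertex 3.386 -2.596 3.55
vertex 3.103 -1.172 2.684
endloop
endfacet
facet normal 0.620 -0.314 -0.719
outer loop
vertex 3.103 -1.172 2.684
vertex 2.635 -3.025 3.09
vertex 2.352 -1.601 2.224
endloop
endfacet
facet normal 0.620 -0.314 -0.719
outer loop
vertex 3.386 -2.596 3.55
vertex 2.635 -3.025 3.09
vertex 3.103 -1.172 2.684
endloop
endfacet
facet normal 0.460 0.524 -0.717
outer loop
vertex 3.254 -0.056 1.339
vertex 2.973 0.383 1.48
vertex 3.452 0.216 1.665
endloop
endfacet
facet normal 0.557 -0.772 0.306
outer loop
vertex 3.254 -0.056 1.339
vertex 3.452 0.216 1.665
vertex 2.407 -0.263 2.36
endloop
endfacet
facet normal 0.460 0.525 -0.716
outer loop
vertex 3.452 0.216 1.665
vertex 2.973 0.383 1.48
vertex 3.289 0.614 1.852
endloop
endfacet
facet normal 0.590 -0.132 0.796
outer loop
vertex 3.452 0.216 1.665
vertex 3.289 0.614 1.852
vertex 2.407 -0.263 2.36
endloop
endfacet
facet normal 0.460 0.525 -0.716
outer loop
vertex 3.289 0.614 1.852
vertex 2.973 0.383 1.48
vertex 2.888 0.837 1.758
endloop
endfacet
facet normal 0.050 0.463 0.885
outer loop
vertex 3.289 0.614 1.852
vertex 2.888 0.837 1.758
vertex 2.407 -0.263 2.36
endloop
endfacet
facet normal 0.460 0.525 -0.716
outer loop
vertex 2.888 0.837 1.758
vertex 2.973 0.383 1.48
vertex 2.551 0.719 1.455
endloop
endfacet
facet normal -0.653 0.563 0.507
outer loop
vertex 2.888 0.837 1.758
vertex 2.551 0.719 1.455
vertex 2.407 -0.263 2.36
endloop
endfacet
facet normal 0.460 0.525 -0.716
outer loop
vertex 2.551 0.719 1.455
vertex 2.973 0.383 1.48
vertex 2.532 0.347 1.17
endloop
endfacet
facet normal -0.994 0.094 -0.056
outer loop
vertex 2.551 0.719 1.455
vertex 2.532 0.347 1.17
vertex 2.407 -0.263 2.36
endloop
endfacet
facet normal 0.460 0.525 -0.716
outer loop
vertex 2.532 0.347 1.17
vertex 2.973 0.383 1.48
vertex 2.845 0.002 1.118
endloop
endfacet
facet normal -0.713 -0.590 -0.378
outer loop
vertex 2.532 0.347 1.17
vertex 2.845 0.002 1.118
vertex 2.407 -0.263 2.36
endloop
endfacet
facet normal 0.461 0.525 -0.715
outer loop
vertex 2.845 0.002 1.118
vertex 2.973 0.383 1.48
vertex 3.254 -0.056 1.339
endloop
endfacet
facet normal -0.022 -0.976 -0.216
outer loop
vertex 2.845 0.002 1.118
vertex 3.254 -0.056 1.339
vertex 2.407 -0.263 2.36
endloop
endfacet
facet normal -0.536 -0.474 -0.699
outer loop
vertex -1.331 -3.669 0.006
vertex -2.25 -2.464 -0.106
vertex -0.671 -3.24 -0.791
endloop
endfacet
facet normal 0.605 -0.793 0.074
outer loop
vertex 0.17 -2.496 0.306
vertex -1.331 -3.669 0.006
vertex -0.671 -3.24 -0.791
endloop
endfacet
facet normal -0.536 -0.474 -0.698
outer loop
vertex -0.671 -3.24 -0.791
vertex -2.25 -2.464 -0.106
vertex -1.591 -2.035 -0.903
endloop
endfacet
facet normal 0.589 0.383 -0.711
outer loop
vertex -1.591 -2.035 -0.903
vertex 0.17 -2.496 0.306
vertex -0.671 -3.24 -0.791
endloop
endfacet
facet normal -0.589 -0.383 0.711
outer loop
vertex -1.331 -3.669 0.006
vertex -1.409 -1.72 0.991
vertex -2.25 -2.464 -0.106
endloop
endfacet
facet normal 0.605 -0.793 0.073
outer loop
vertex -0.489 -2.925 1.103
vertex -1.331 -3.669 0.006
vertex 0.17 -2.496 0.306
endloop
endfacet
facet normal -0.589 -0.383 0.712
outer loop
vertex -0.489 -2.925 1.103
vertex -1.409 -1.72 0.991
vertex -1.331 -3.669 0.006
endloop
endfacet
facet normal -0.605 0.793 -0.074
outer loop
vertex -2.25 -2.464 -0.106
vertex -1.409 -1.72 0.991
vertex -1.591 -2.035 -0.903
endloop
endfacet
facet normal 0.589 0.383 -0.712
outer loop
vertex -0.749 -1.291 0.194
vertex 0.17 -2.496 0.306
vertex -1.591 -2.035 -0.903
endloop
endfacet
facet normal -0.605 0.793 -0.074
outer loop
vertex -1.591 -2.035 -0.903
vertex -1.409 -1.72 0.991
vertex -0.749 -1.291 0.194
endloop
endfacet
facet normal 0.536 0.474 0.698
outer loop
vertex -0.749 -1.291 0.194
vertex -0.489 -2.925 1.103
vertex 0.17 -2.496 0.306
endloop
endfacet
facet normal 0.536 0.474 0.699
outer loop
vertex -1.409 -1.72 0.991
vertex -0.489 -2.925 1.103
vertex -0.749 -1.291 0.194
endloop
endfacet

endsolid


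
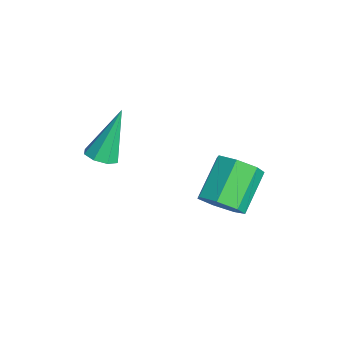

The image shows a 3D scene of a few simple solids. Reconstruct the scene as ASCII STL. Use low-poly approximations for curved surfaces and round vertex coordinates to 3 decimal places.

solid 
facet normal 0.590 -0.532 -0.608
outer loop
vertex 4.209 -0.282 -1.581
vertex 3.794 -0.06 -2.178
vertex 4.406 0.274 -1.876
endloop
endfacet
facet normal 0.750 0.082 0.656
outer loop
vertex 4.209 -0.282 -1.581
vertex 4.406 0.274 -1.876
vertex 3.301 0.538 -0.645
endloop
endfacet
facet normal 0.750 0.082 0.656
outer loop
vertex 3.301 0.538 -0.645
vertex 4.406 0.274 -1.876
vertex 3.499 1.094 -0.941
endloop
endfacet
facet normal -0.589 0.533 0.608
outer loop
vertex 3.301 0.538 -0.645
vertex 3.499 1.094 -0.941
vertex 2.886 0.76 -1.242
endloop
endfacet
facet normal 0.590 -0.533 -0.606
outer loop
vertex 4.406 0.274 -1.876
vertex 3.794 -0.06 -2.178
vertex 4.143 0.578 -2.399
endloop
endfacet
facet normal 0.702 0.709 0.059
outer loop
vertex 4.406 0.274 -1.876
vertex 4.143 0.578 -2.399
vertex 3.499 1.094 -0.941
endloop
endfacet
facet normal 0.702 0.710 0.059
outer loop
vertex 3.499 1.094 -0.941
vertex 4.143 0.578 -2.399
vertex 3.235 1.398 -1.463
endloop
endfacet
facet normal -0.589 0.533 0.608
outer loop
vertex 3.499 1.094 -0.941
vertex 3.235 1.398 -1.463
vertex 2.886 0.76 -1.242
endloop
endfacet
facet normal 0.589 -0.533 -0.608
outer loop
vertex 4.143 0.578 -2.399
vertex 3.794 -0.06 -2.178
vertex 3.616 0.402 -2.755
endloop
endfacet
facet normal 0.125 0.803 -0.582
outer loop
vertex 4.143 0.578 -2.399
vertex 3.616 0.402 -2.755
vertex 3.235 1.398 -1.463
endloop
endfacet
facet normal 0.125 0.803 -0.582
outer loop
vertex 3.235 1.398 -1.463
vertex 3.616 0.402 -2.755
vertex 2.709 1.222 -1.819
endloop
endfacet
facet normal -0.589 0.533 0.607
outer loop
vertex 3.235 1.398 -1.463
vertex 2.709 1.222 -1.819
vertex 2.886 0.76 -1.242
endloop
endfacet
facet normal 0.588 -0.533 -0.608
outer loop
vertex 3.616 0.402 -2.755
vertex 3.794 -0.06 -2.178
vertex 3.223 -0.122 -2.676
endloop
endfacet
facet normal -0.547 0.292 -0.785
outer loop
vertex 3.616 0.402 -2.755
vertex 3.223 -0.122 -2.676
vertex 2.709 1.222 -1.819
endloop
endfacet
facet normal -0.546 0.292 -0.785
outer loop
vertex 2.709 1.222 -1.819
vertex 3.223 -0.122 -2.676
vertex 2.316 0.698 -1.741
endloop
endfacet
facet normal -0.590 0.533 0.607
outer loop
vertex 2.709 1.222 -1.819
vertex 2.316 0.698 -1.741
vertex 2.886 0.76 -1.242
endloop
endfacet
facet normal 0.589 -0.532 -0.609
outer loop
vertex 3.223 -0.122 -2.676
vertex 3.794 -0.06 -2.178
vertex 3.26 -0.599 -2.223
endloop
endfacet
facet normal -0.806 -0.439 -0.397
outer loop
vertex 3.223 -0.122 -2.676
vertex 3.26 -0.599 -2.223
vertex 2.316 0.698 -1.741
endloop
endfacet
facet normal -0.806 -0.440 -0.396
outer loop
vertex 2.316 0.698 -1.741
vertex 3.26 -0.599 -2.223
vertex 2.353 0.221 -1.287
endloop
endfacet
facet normal -0.590 0.532 0.607
outer loop
vertex 2.316 0.698 -1.741
vertex 2.353 0.221 -1.287
vertex 2.886 0.76 -1.242
endloop
endfacet
facet normal 0.589 -0.533 -0.607
outer loop
vertex 3.26 -0.599 -2.223
vertex 3.794 -0.06 -2.178
vertex 3.699 -0.67 -1.735
endloop
endfacet
facet normal -0.459 -0.840 0.291
outer loop
vertex 3.26 -0.599 -2.223
vertex 3.699 -0.67 -1.735
vertex 2.353 0.221 -1.287
endloop
endfacet
facet normal -0.459 -0.840 0.290
outer loop
vertex 2.353 0.221 -1.287
vertex 3.699 -0.67 -1.735
vertex 2.791 0.15 -0.799
endloop
endfacet
facet normal -0.590 0.533 0.607
outer loop
vertex 2.353 0.221 -1.287
vertex 2.791 0.15 -0.799
vertex 2.886 0.76 -1.242
endloop
endfacet
facet normal 0.589 -0.533 -0.608
outer loop
vertex 3.699 -0.67 -1.735
vertex 3.794 -0.06 -2.178
vertex 4.209 -0.282 -1.581
endloop
endfacet
facet normal 0.233 -0.608 0.759
outer loop
vertex 3.699 -0.67 -1.735
vertex 4.209 -0.282 -1.581
vertex 2.791 0.15 -0.799
endloop
endfacet
facet normal 0.233 -0.608 0.759
outer loop
vertex 2.791 0.15 -0.799
vertex 4.209 -0.282 -1.581
vertex 3.301 0.538 -0.645
endloop
endfacet
facet normal -0.589 0.533 0.608
outer loop
vertex 2.791 0.15 -0.799
vertex 3.301 0.538 -0.645
vertex 2.886 0.76 -1.242
endloop
endfacet
facet normal 0.202 -0.387 -0.900
outer loop
vertex 1.376 -2.531 -1.796
vertex 1.009 -2.943 -1.701
vertex 0.98 -2.431 -1.928
endloop
endfacet
facet normal 0.263 0.963 -0.060
outer loop
vertex 1.376 -2.531 -1.796
vertex 0.98 -2.431 -1.928
vertex 0.631 -2.217 -0.019
endloop
endfacet
facet normal 0.201 -0.388 -0.900
outer loop
vertex 0.98 -2.431 -1.928
vertex 1.009 -2.943 -1.701
vertex 0.601 -2.632 -1.926
endloop
endfacet
facet normal -0.461 0.868 -0.182
outer loop
vertex 0.98 -2.431 -1.928
vertex 0.601 -2.632 -1.926
vertex 0.631 -2.217 -0.019
endloop
endfacet
facet normal 0.201 -0.387 -0.900
outer loop
vertex 0.601 -2.632 -1.926
vertex 1.009 -2.943 -1.701
vertex 0.461 -3.014 -1.793
endloop
endfacet
facet normal -0.944 0.326 -0.056
outer loop
vertex 0.601 -2.632 -1.926
vertex 0.461 -3.014 -1.793
vertex 0.631 -2.217 -0.019
endloop
endfacet
facet normal 0.201 -0.387 -0.900
outer loop
vertex 0.461 -3.014 -1.793
vertex 1.009 -2.943 -1.701
vertex 0.642 -3.355 -1.606
endloop
endfacet
facet normal -0.906 -0.348 0.243
outer loop
vertex 0.461 -3.014 -1.793
vertex 0.642 -3.355 -1.606
vertex 0.631 -2.217 -0.019
endloop
endfacet
facet normal 0.203 -0.388 -0.899
outer loop
vertex 0.642 -3.355 -1.606
vertex 1.009 -2.943 -1.701
vertex 1.037 -3.454 -1.474
endloop
endfacet
facet normal -0.370 -0.756 0.540
outer loop
vertex 0.642 -3.355 -1.606
vertex 1.037 -3.454 -1.474
vertex 0.631 -2.217 -0.019
endloop
endfacet
facet normal 0.203 -0.388 -0.899
outer loop
vertex 1.037 -3.454 -1.474
vertex 1.009 -2.943 -1.701
vertex 1.416 -3.254 -1.475
endloop
endfacet
facet normal 0.351 -0.663 0.661
outer loop
vertex 1.037 -3.454 -1.474
vertex 1.416 -3.254 -1.475
vertex 0.631 -2.217 -0.019
endloop
endfacet
facet normal 0.202 -0.388 -0.899
outer loop
vertex 1.416 -3.254 -1.475
vertex 1.009 -2.943 -1.701
vertex 1.556 -2.871 -1.609
endloop
endfacet
facet normal 0.836 -0.118 0.535
outer loop
vertex 1.416 -3.254 -1.475
vertex 1.556 -2.871 -1.609
vertex 0.631 -2.217 -0.019
endloop
endfacet
facet normal 0.202 -0.388 -0.899
outer loop
vertex 1.556 -2.871 -1.609
vertex 1.009 -2.943 -1.701
vertex 1.376 -2.531 -1.796
endloop
endfacet
facet normal 0.799 0.553 0.237
outer loop
vertex 1.556 -2.871 -1.609
vertex 1.376 -2.531 -1.796
vertex 0.631 -2.217 -0.019
endloop
endfacet

endsolid


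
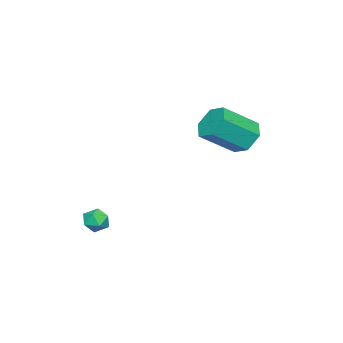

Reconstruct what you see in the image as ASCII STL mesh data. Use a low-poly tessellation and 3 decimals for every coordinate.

solid 
facet normal -0.620 0.544 -0.565
outer loop
vertex -2.896 1.887 1.962
vertex -3.719 1.425 2.421
vertex -3.317 2.306 2.827
endloop
endfacet
facet normal 0.674 0.738 -0.030
outer loop
vertex -2.896 1.887 1.962
vertex -3.317 2.306 2.827
vertex -1.537 0.696 3.199
endloop
endfacet
facet normal 0.674 0.738 -0.029
outer loop
vertex -1.537 0.696 3.199
vertex -3.317 2.306 2.827
vertex -1.959 1.115 4.065
endloop
endfacet
facet normal 0.620 -0.544 0.565
outer loop
vertex -1.537 0.696 3.199
vertex -1.959 1.115 4.065
vertex -2.361 0.235 3.659
endloop
endfacet
facet normal -0.620 0.544 -0.566
outer loop
vertex -3.317 2.306 2.827
vertex -3.719 1.425 2.421
vertex -4.141 1.845 3.287
endloop
endfacet
facet normal -0.010 0.715 0.699
outer loop
vertex -3.317 2.306 2.827
vertex -4.141 1.845 3.287
vertex -1.959 1.115 4.065
endloop
endfacet
facet normal -0.010 0.715 0.699
outer loop
vertex -1.959 1.115 4.065
vertex -4.141 1.845 3.287
vertex -2.782 0.654 4.525
endloop
endfacet
facet normal 0.620 -0.544 0.565
outer loop
vertex -1.959 1.115 4.065
vertex -2.782 0.654 4.525
vertex -2.361 0.235 3.659
endloop
endfacet
facet normal -0.620 0.544 -0.566
outer loop
vertex -4.141 1.845 3.287
vertex -3.719 1.425 2.421
vertex -4.543 0.964 2.881
endloop
endfacet
facet normal -0.684 -0.024 0.729
outer loop
vertex -4.141 1.845 3.287
vertex -4.543 0.964 2.881
vertex -2.782 0.654 4.525
endloop
endfacet
facet normal -0.684 -0.024 0.729
outer loop
vertex -2.782 0.654 4.525
vertex -4.543 0.964 2.881
vertex -3.184 -0.227 4.118
endloop
endfacet
facet normal 0.620 -0.544 0.565
outer loop
vertex -2.782 0.654 4.525
vertex -3.184 -0.227 4.118
vertex -2.361 0.235 3.659
endloop
endfacet
facet normal -0.620 0.544 -0.565
outer loop
vertex -4.543 0.964 2.881
vertex -3.719 1.425 2.421
vertex -4.121 0.545 2.015
endloop
endfacet
facet normal -0.674 -0.738 0.029
outer loop
vertex -4.543 0.964 2.881
vertex -4.121 0.545 2.015
vertex -3.184 -0.227 4.118
endloop
endfacet
facet normal -0.674 -0.738 0.029
outer loop
vertex -3.184 -0.227 4.118
vertex -4.121 0.545 2.015
vertex -2.763 -0.646 3.253
endloop
endfacet
facet normal 0.620 -0.544 0.565
outer loop
vertex -3.184 -0.227 4.118
vertex -2.763 -0.646 3.253
vertex -2.361 0.235 3.659
endloop
endfacet
facet normal -0.620 0.544 -0.565
outer loop
vertex -4.121 0.545 2.015
vertex -3.719 1.425 2.421
vertex -3.298 1.006 1.555
endloop
endfacet
facet normal 0.010 -0.715 -0.699
outer loop
vertex -4.121 0.545 2.015
vertex -3.298 1.006 1.555
vertex -2.763 -0.646 3.253
endloop
endfacet
facet normal 0.010 -0.715 -0.699
outer loop
vertex -2.763 -0.646 3.253
vertex -3.298 1.006 1.555
vertex -1.939 -0.185 2.793
endloop
endfacet
facet normal 0.620 -0.544 0.566
outer loop
vertex -2.763 -0.646 3.253
vertex -1.939 -0.185 2.793
vertex -2.361 0.235 3.659
endloop
endfacet
facet normal -0.620 0.544 -0.565
outer loop
vertex -3.298 1.006 1.555
vertex -3.719 1.425 2.421
vertex -2.896 1.887 1.962
endloop
endfacet
facet normal 0.685 0.024 -0.728
outer loop
vertex -3.298 1.006 1.555
vertex -2.896 1.887 1.962
vertex -1.939 -0.185 2.793
endloop
endfacet
facet normal 0.684 0.024 -0.729
outer loop
vertex -1.939 -0.185 2.793
vertex -2.896 1.887 1.962
vertex -1.537 0.696 3.199
endloop
endfacet
facet normal 0.620 -0.544 0.566
outer loop
vertex -1.939 -0.185 2.793
vertex -1.537 0.696 3.199
vertex -2.361 0.235 3.659
endloop
endfacet
facet normal -0.612 0.458 0.644
outer loop
vertex 2.493 -2.531 -1.199
vertex 1.917 -2.877 -1.5
vertex 2.279 -3.185 -0.937
endloop
endfacet
facet normal 0.034 0.362 0.932
outer loop
vertex 2.493 -2.531 -1.199
vertex 2.279 -3.185 -0.937
vertex 2.995 -3.039 -1.02
endloop
endfacet
facet normal 0.513 0.688 0.514
outer loop
vertex 2.493 -2.531 -1.199
vertex 2.995 -3.039 -1.02
vertex 3.077 -2.641 -1.634
endloop
endfacet
facet normal 0.162 0.986 -0.032
outer loop
vertex 2.493 -2.531 -1.199
vertex 3.077 -2.641 -1.634
vertex 2.411 -2.541 -1.93
endloop
endfacet
facet normal -0.533 0.845 0.048
outer loop
vertex 2.493 -2.531 -1.199
vertex 2.411 -2.541 -1.93
vertex 1.917 -2.877 -1.5
endloop
endfacet
facet normal 0.176 -0.337 0.925
outer loop
vertex 2.995 -3.039 -1.02
vertex 2.279 -3.185 -0.937
vertex 2.729 -3.699 -1.21
endloop
endfacet
facet normal -0.869 -0.180 0.461
outer loop
vertex 2.279 -3.185 -0.937
vertex 1.917 -2.877 -1.5
vertex 2.063 -3.599 -1.506
endloop
endfacet
facet normal -0.741 0.444 -0.504
outer loop
vertex 1.917 -2.877 -1.5
vertex 2.411 -2.541 -1.93
vertex 2.145 -3.201 -2.12
endloop
endfacet
facet normal 0.383 0.672 -0.634
outer loop
vertex 2.411 -2.541 -1.93
vertex 3.077 -2.641 -1.634
vertex 2.861 -3.055 -2.203
endloop
endfacet
facet normal 0.949 0.190 0.250
outer loop
vertex 3.077 -2.641 -1.634
vertex 2.995 -3.039 -1.02
vertex 3.223 -3.363 -1.64
endloop
endfacet
facet normal -0.162 -0.986 0.032
outer loop
vertex 2.647 -3.709 -1.941
vertex 2.729 -3.699 -1.21
vertex 2.063 -3.599 -1.506
endloop
endfacet
facet normal -0.513 -0.688 -0.514
outer loop
vertex 2.647 -3.709 -1.941
vertex 2.063 -3.599 -1.506
vertex 2.145 -3.201 -2.12
endloop
endfacet
facet normal -0.034 -0.362 -0.932
outer loop
vertex 2.647 -3.709 -1.941
vertex 2.145 -3.201 -2.12
vertex 2.861 -3.055 -2.203
endloop
endfacet
facet normal 0.612 -0.458 -0.644
outer loop
vertex 2.647 -3.709 -1.941
vertex 2.861 -3.055 -2.203
vertex 3.223 -3.363 -1.64
endloop
endfacet
facet normal 0.533 -0.845 -0.048
outer loop
vertex 2.647 -3.709 -1.941
vertex 3.223 -3.363 -1.64
vertex 2.729 -3.699 -1.21
endloop
endfacet
facet normal -0.383 -0.672 0.634
outer loop
vertex 2.063 -3.599 -1.506
vertex 2.729 -3.699 -1.21
vertex 2.279 -3.185 -0.937
endloop
endfacet
facet normal -0.949 -0.190 -0.250
outer loop
vertex 2.145 -3.201 -2.12
vertex 2.063 -3.599 -1.506
vertex 1.917 -2.877 -1.5
endloop
endfacet
facet normal -0.176 0.337 -0.925
outer loop
vertex 2.861 -3.055 -2.203
vertex 2.145 -3.201 -2.12
vertex 2.411 -2.541 -1.93
endloop
endfacet
facet normal 0.869 0.180 -0.461
outer loop
vertex 3.223 -3.363 -1.64
vertex 2.861 -3.055 -2.203
vertex 3.077 -2.641 -1.634
endloop
endfacet
facet normal 0.741 -0.444 0.504
outer loop
vertex 2.729 -3.699 -1.21
vertex 3.223 -3.363 -1.64
vertex 2.995 -3.039 -1.02
endloop
endfacet

endsolid


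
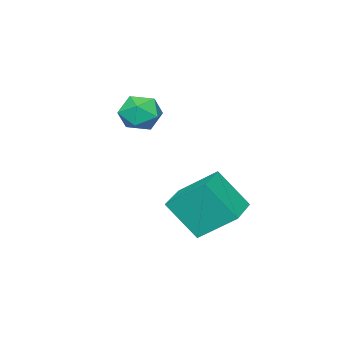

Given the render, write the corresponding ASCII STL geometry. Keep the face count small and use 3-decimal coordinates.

solid 
facet normal -0.477 0.829 0.291
outer loop
vertex -0.257 -0.393 2.591
vertex -1.162 -0.867 2.458
vertex -0.686 -0.913 3.371
endloop
endfacet
facet normal 0.160 0.778 0.607
outer loop
vertex -0.257 -0.393 2.591
vertex -0.686 -0.913 3.371
vertex 0.327 -0.986 3.197
endloop
endfacet
facet normal 0.658 0.747 0.097
outer loop
vertex -0.257 -0.393 2.591
vertex 0.327 -0.986 3.197
vertex 0.477 -0.986 2.178
endloop
endfacet
facet normal 0.328 0.779 -0.535
outer loop
vertex -0.257 -0.393 2.591
vertex 0.477 -0.986 2.178
vertex -0.444 -0.912 1.721
endloop
endfacet
facet normal -0.374 0.830 -0.415
outer loop
vertex -0.257 -0.393 2.591
vertex -0.444 -0.912 1.721
vertex -1.162 -0.867 2.458
endloop
endfacet
facet normal 0.178 0.164 0.970
outer loop
vertex 0.327 -0.986 3.197
vertex -0.686 -0.913 3.371
vertex -0.216 -1.828 3.439
endloop
endfacet
facet normal -0.854 0.246 0.458
outer loop
vertex -0.686 -0.913 3.371
vertex -1.162 -0.867 2.458
vertex -1.137 -1.754 2.982
endloop
endfacet
facet normal -0.687 0.246 -0.684
outer loop
vertex -1.162 -0.867 2.458
vertex -0.444 -0.912 1.721
vertex -0.987 -1.754 1.963
endloop
endfacet
facet normal 0.449 0.165 -0.878
outer loop
vertex -0.444 -0.912 1.721
vertex 0.477 -0.986 2.178
vertex 0.026 -1.827 1.789
endloop
endfacet
facet normal 0.983 0.113 0.145
outer loop
vertex 0.477 -0.986 2.178
vertex 0.327 -0.986 3.197
vertex 0.502 -1.873 2.702
endloop
endfacet
facet normal -0.328 -0.779 0.535
outer loop
vertex -0.403 -2.347 2.569
vertex -0.216 -1.828 3.439
vertex -1.137 -1.754 2.982
endloop
endfacet
facet normal -0.658 -0.747 -0.097
outer loop
vertex -0.403 -2.347 2.569
vertex -1.137 -1.754 2.982
vertex -0.987 -1.754 1.963
endloop
endfacet
facet normal -0.160 -0.778 -0.607
outer loop
vertex -0.403 -2.347 2.569
vertex -0.987 -1.754 1.963
vertex 0.026 -1.827 1.789
endloop
endfacet
facet normal 0.477 -0.829 -0.291
outer loop
vertex -0.403 -2.347 2.569
vertex 0.026 -1.827 1.789
vertex 0.502 -1.873 2.702
endloop
endfacet
facet normal 0.374 -0.830 0.415
outer loop
vertex -0.403 -2.347 2.569
vertex 0.502 -1.873 2.702
vertex -0.216 -1.828 3.439
endloop
endfacet
facet normal -0.449 -0.165 0.878
outer loop
vertex -1.137 -1.754 2.982
vertex -0.216 -1.828 3.439
vertex -0.686 -0.913 3.371
endloop
endfacet
facet normal -0.983 -0.113 -0.145
outer loop
vertex -0.987 -1.754 1.963
vertex -1.137 -1.754 2.982
vertex -1.162 -0.867 2.458
endloop
endfacet
facet normal -0.178 -0.164 -0.970
outer loop
vertex 0.026 -1.827 1.789
vertex -0.987 -1.754 1.963
vertex -0.444 -0.912 1.721
endloop
endfacet
facet normal 0.854 -0.246 -0.458
outer loop
vertex 0.502 -1.873 2.702
vertex 0.026 -1.827 1.789
vertex 0.477 -0.986 2.178
endloop
endfacet
facet normal 0.687 -0.246 0.684
outer loop
vertex -0.216 -1.828 3.439
vertex 0.502 -1.873 2.702
vertex 0.327 -0.986 3.197
endloop
endfacet
facet normal -0.928 -0.372 0.025
outer loop
vertex -0.561 2.447 0.146
vertex -1.089 3.652 -1.542
vertex 0.02 0.912 -1.132
endloop
endfacet
facet normal 0.247 -0.563 0.789
outer loop
vertex 1.709 1.588 -1.178
vertex -0.561 2.447 0.146
vertex 0.02 0.912 -1.132
endloop
endfacet
facet normal -0.928 -0.372 0.025
outer loop
vertex 0.02 0.912 -1.132
vertex -1.089 3.652 -1.542
vertex -0.508 2.117 -2.82
endloop
endfacet
facet normal 0.279 -0.738 -0.614
outer loop
vertex -0.508 2.117 -2.82
vertex 1.709 1.588 -1.178
vertex 0.02 0.912 -1.132
endloop
endfacet
facet normal -0.279 0.738 0.614
outer loop
vertex -0.561 2.447 0.146
vertex 0.6 4.328 -1.588
vertex -1.089 3.652 -1.542
endloop
endfacet
facet normal 0.247 -0.563 0.789
outer loop
vertex 1.128 3.123 0.1
vertex -0.561 2.447 0.146
vertex 1.709 1.588 -1.178
endloop
endfacet
facet normal -0.279 0.738 0.614
outer loop
vertex 1.128 3.123 0.1
vertex 0.6 4.328 -1.588
vertex -0.561 2.447 0.146
endloop
endfacet
facet normal -0.247 0.563 -0.789
outer loop
vertex -1.089 3.652 -1.542
vertex 0.6 4.328 -1.588
vertex -0.508 2.117 -2.82
endloop
endfacet
facet normal 0.279 -0.738 -0.614
outer loop
vertex 1.181 2.793 -2.866
vertex 1.709 1.588 -1.178
vertex -0.508 2.117 -2.82
endloop
endfacet
facet normal -0.247 0.563 -0.789
outer loop
vertex -0.508 2.117 -2.82
vertex 0.6 4.328 -1.588
vertex 1.181 2.793 -2.866
endloop
endfacet
facet normal 0.928 0.372 -0.025
outer loop
vertex 1.181 2.793 -2.866
vertex 1.128 3.123 0.1
vertex 1.709 1.588 -1.178
endloop
endfacet
facet normal 0.928 0.372 -0.025
outer loop
vertex 0.6 4.328 -1.588
vertex 1.128 3.123 0.1
vertex 1.181 2.793 -2.866
endloop
endfacet

endsolid


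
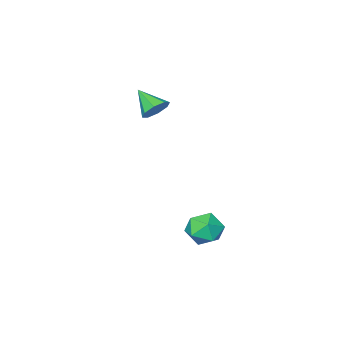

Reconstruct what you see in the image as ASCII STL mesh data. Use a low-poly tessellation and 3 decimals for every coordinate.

solid 
facet normal -0.092 0.813 -0.575
outer loop
vertex -2.988 -1.905 2.488
vertex -3.506 -1.749 2.791
vertex -2.902 -1.629 2.864
endloop
endfacet
facet normal 0.924 -0.376 0.065
outer loop
vertex -2.988 -1.905 2.488
vertex -2.902 -1.629 2.864
vertex -3.394 -2.731 3.489
endloop
endfacet
facet normal -0.092 0.812 -0.576
outer loop
vertex -2.902 -1.629 2.864
vertex -3.506 -1.749 2.791
vertex -3.169 -1.423 3.197
endloop
endfacet
facet normal 0.782 0.005 0.624
outer loop
vertex -2.902 -1.629 2.864
vertex -3.169 -1.423 3.197
vertex -3.394 -2.731 3.489
endloop
endfacet
facet normal -0.091 0.812 -0.576
outer loop
vertex -3.169 -1.423 3.197
vertex -3.506 -1.749 2.791
vertex -3.634 -1.407 3.293
endloop
endfacet
facet normal 0.205 0.180 0.962
outer loop
vertex -3.169 -1.423 3.197
vertex -3.634 -1.407 3.293
vertex -3.394 -2.731 3.489
endloop
endfacet
facet normal -0.093 0.812 -0.577
outer loop
vertex -3.634 -1.407 3.293
vertex -3.506 -1.749 2.791
vertex -4.023 -1.592 3.095
endloop
endfacet
facet normal -0.470 0.045 0.881
outer loop
vertex -3.634 -1.407 3.293
vertex -4.023 -1.592 3.095
vertex -3.394 -2.731 3.489
endloop
endfacet
facet normal -0.093 0.812 -0.577
outer loop
vertex -4.023 -1.592 3.095
vertex -3.506 -1.749 2.791
vertex -4.109 -1.869 2.719
endloop
endfacet
facet normal -0.846 -0.319 0.428
outer loop
vertex -4.023 -1.592 3.095
vertex -4.109 -1.869 2.719
vertex -3.394 -2.731 3.489
endloop
endfacet
facet normal -0.093 0.813 -0.575
outer loop
vertex -4.109 -1.869 2.719
vertex -3.506 -1.749 2.791
vertex -3.842 -2.075 2.385
endloop
endfacet
facet normal -0.703 -0.699 -0.130
outer loop
vertex -4.109 -1.869 2.719
vertex -3.842 -2.075 2.385
vertex -3.394 -2.731 3.489
endloop
endfacet
facet normal -0.092 0.812 -0.576
outer loop
vertex -3.842 -2.075 2.385
vertex -3.506 -1.749 2.791
vertex -3.377 -2.09 2.29
endloop
endfacet
facet normal -0.124 -0.874 -0.469
outer loop
vertex -3.842 -2.075 2.385
vertex -3.377 -2.09 2.29
vertex -3.394 -2.731 3.489
endloop
endfacet
facet normal -0.093 0.812 -0.576
outer loop
vertex -3.377 -2.09 2.29
vertex -3.506 -1.749 2.791
vertex -2.988 -1.905 2.488
endloop
endfacet
facet normal 0.549 -0.740 -0.388
outer loop
vertex -3.377 -2.09 2.29
vertex -2.988 -1.905 2.488
vertex -3.394 -2.731 3.489
endloop
endfacet
facet normal -0.908 0.362 -0.212
outer loop
vertex -2.8 2.921 -1.607
vertex -3.117 2.446 -1.062
vertex -2.875 3.17 -0.862
endloop
endfacet
facet normal -0.404 0.855 -0.326
outer loop
vertex -2.8 2.921 -1.607
vertex -2.875 3.17 -0.862
vertex -2.216 3.327 -1.266
endloop
endfacet
facet normal 0.059 0.591 -0.804
outer loop
vertex -2.8 2.921 -1.607
vertex -2.216 3.327 -1.266
vertex -2.051 2.7 -1.715
endloop
endfacet
facet normal -0.161 -0.064 -0.985
outer loop
vertex -2.8 2.921 -1.607
vertex -2.051 2.7 -1.715
vertex -2.607 2.156 -1.589
endloop
endfacet
facet normal -0.757 -0.206 -0.620
outer loop
vertex -2.8 2.921 -1.607
vertex -2.607 2.156 -1.589
vertex -3.117 2.446 -1.062
endloop
endfacet
facet normal -0.053 0.957 0.286
outer loop
vertex -2.216 3.327 -1.266
vertex -2.875 3.17 -0.862
vertex -2.173 3.104 -0.511
endloop
endfacet
facet normal -0.868 0.160 0.470
outer loop
vertex -2.875 3.17 -0.862
vertex -3.117 2.446 -1.062
vertex -2.729 2.56 -0.385
endloop
endfacet
facet normal -0.625 -0.757 -0.188
outer loop
vertex -3.117 2.446 -1.062
vertex -2.607 2.156 -1.589
vertex -2.564 1.933 -0.834
endloop
endfacet
facet normal 0.340 -0.528 -0.779
outer loop
vertex -2.607 2.156 -1.589
vertex -2.051 2.7 -1.715
vertex -1.905 2.09 -1.238
endloop
endfacet
facet normal 0.693 0.531 -0.487
outer loop
vertex -2.051 2.7 -1.715
vertex -2.216 3.327 -1.266
vertex -1.663 2.814 -1.038
endloop
endfacet
facet normal 0.161 0.064 0.985
outer loop
vertex -1.98 2.339 -0.493
vertex -2.173 3.104 -0.511
vertex -2.729 2.56 -0.385
endloop
endfacet
facet normal -0.059 -0.591 0.804
outer loop
vertex -1.98 2.339 -0.493
vertex -2.729 2.56 -0.385
vertex -2.564 1.933 -0.834
endloop
endfacet
facet normal 0.404 -0.855 0.326
outer loop
vertex -1.98 2.339 -0.493
vertex -2.564 1.933 -0.834
vertex -1.905 2.09 -1.238
endloop
endfacet
facet normal 0.908 -0.362 0.212
outer loop
vertex -1.98 2.339 -0.493
vertex -1.905 2.09 -1.238
vertex -1.663 2.814 -1.038
endloop
endfacet
facet normal 0.757 0.206 0.620
outer loop
vertex -1.98 2.339 -0.493
vertex -1.663 2.814 -1.038
vertex -2.173 3.104 -0.511
endloop
endfacet
facet normal -0.340 0.528 0.779
outer loop
vertex -2.729 2.56 -0.385
vertex -2.173 3.104 -0.511
vertex -2.875 3.17 -0.862
endloop
endfacet
facet normal -0.693 -0.531 0.487
outer loop
vertex -2.564 1.933 -0.834
vertex -2.729 2.56 -0.385
vertex -3.117 2.446 -1.062
endloop
endfacet
facet normal 0.053 -0.957 -0.286
outer loop
vertex -1.905 2.09 -1.238
vertex -2.564 1.933 -0.834
vertex -2.607 2.156 -1.589
endloop
endfacet
facet normal 0.868 -0.160 -0.470
outer loop
vertex -1.663 2.814 -1.038
vertex -1.905 2.09 -1.238
vertex -2.051 2.7 -1.715
endloop
endfacet
facet normal 0.625 0.757 0.188
outer loop
vertex -2.173 3.104 -0.511
vertex -1.663 2.814 -1.038
vertex -2.216 3.327 -1.266
endloop
endfacet

endsolid
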